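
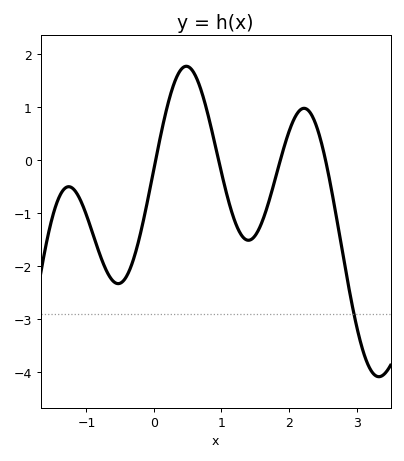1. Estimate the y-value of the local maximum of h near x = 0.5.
1.8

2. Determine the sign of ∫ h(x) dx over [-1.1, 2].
negative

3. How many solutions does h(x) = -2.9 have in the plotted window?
1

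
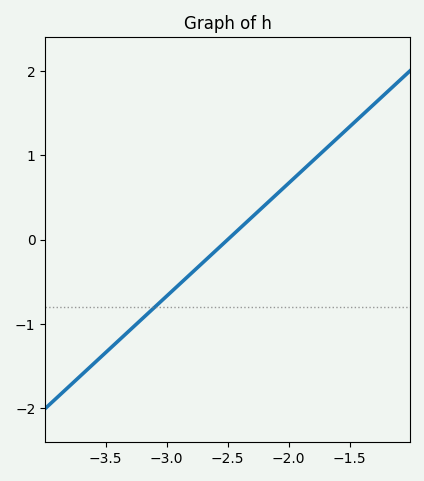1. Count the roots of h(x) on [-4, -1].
1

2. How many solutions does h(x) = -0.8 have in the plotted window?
1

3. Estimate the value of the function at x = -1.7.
1.1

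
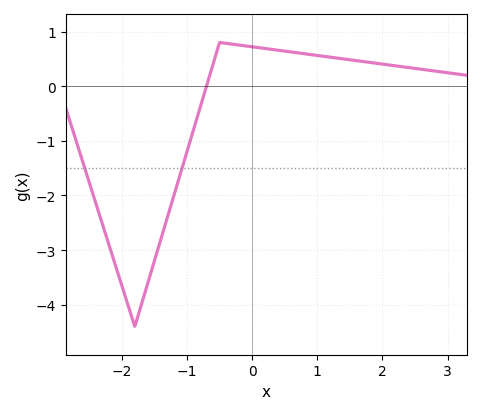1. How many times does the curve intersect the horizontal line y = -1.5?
2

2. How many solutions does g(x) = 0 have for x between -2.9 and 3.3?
1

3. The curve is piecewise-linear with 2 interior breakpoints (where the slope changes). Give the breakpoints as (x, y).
(-1.8, -4.4); (-0.5, 0.8)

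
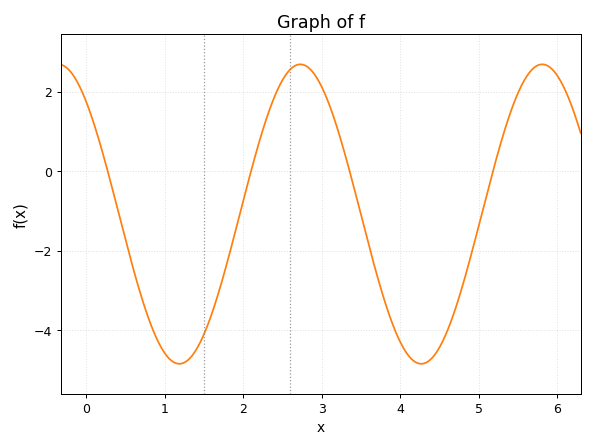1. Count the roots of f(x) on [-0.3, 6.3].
4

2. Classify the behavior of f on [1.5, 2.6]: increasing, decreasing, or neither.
increasing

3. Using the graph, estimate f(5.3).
0.844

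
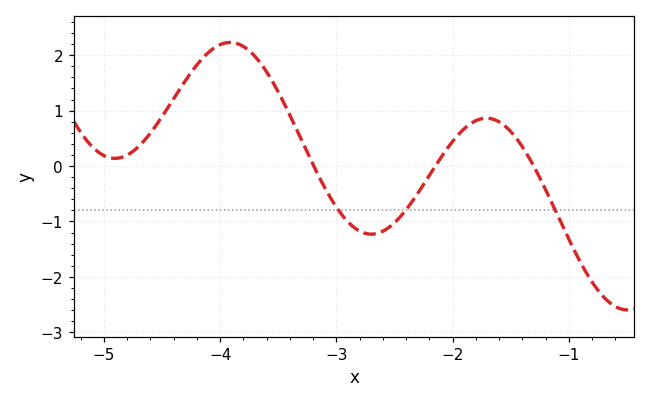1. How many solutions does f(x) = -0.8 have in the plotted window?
3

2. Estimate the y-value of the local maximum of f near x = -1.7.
0.862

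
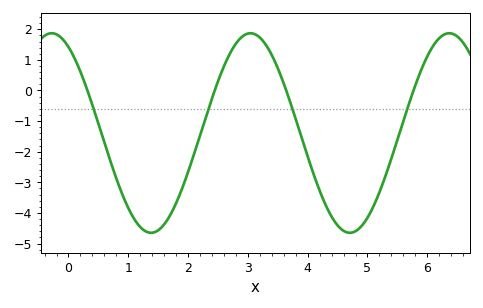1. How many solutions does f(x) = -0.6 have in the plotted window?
4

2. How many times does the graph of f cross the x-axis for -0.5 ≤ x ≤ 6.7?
4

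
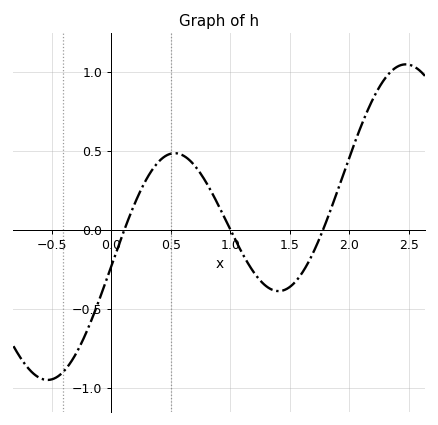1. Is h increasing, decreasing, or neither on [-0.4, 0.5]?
increasing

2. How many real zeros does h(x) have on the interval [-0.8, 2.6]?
3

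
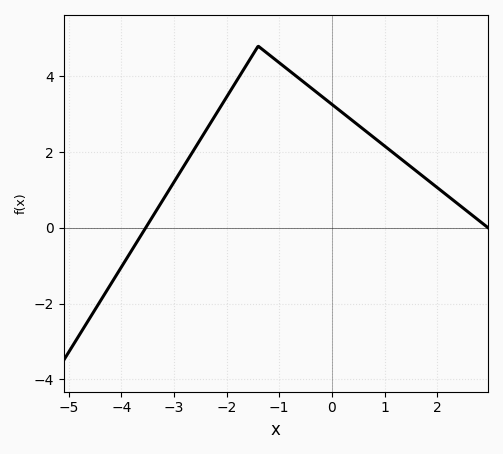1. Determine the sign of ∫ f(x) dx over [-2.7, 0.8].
positive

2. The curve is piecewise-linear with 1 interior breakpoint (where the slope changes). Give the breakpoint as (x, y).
(-1.4, 4.8)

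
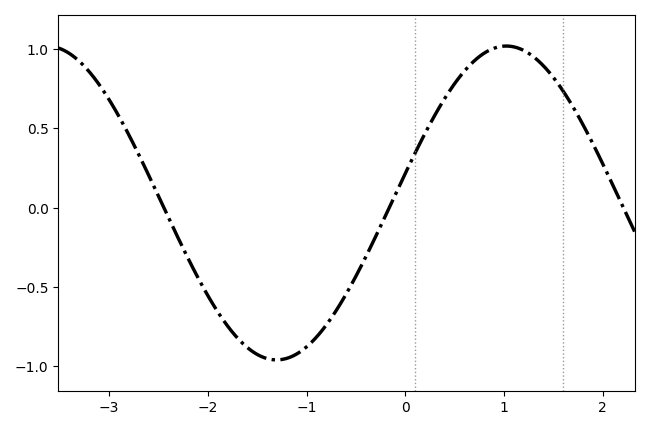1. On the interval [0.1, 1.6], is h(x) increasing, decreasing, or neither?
neither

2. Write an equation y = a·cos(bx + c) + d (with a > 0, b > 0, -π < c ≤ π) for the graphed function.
y = 0.99cos(1.4x - 1.4) + 0.03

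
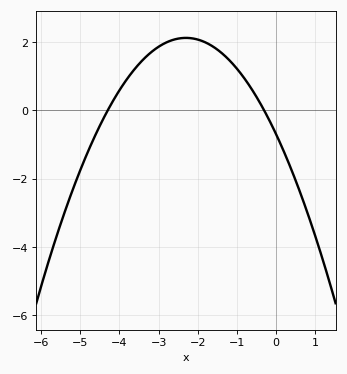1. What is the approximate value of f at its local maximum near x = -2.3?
2.2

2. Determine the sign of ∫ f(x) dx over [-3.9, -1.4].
positive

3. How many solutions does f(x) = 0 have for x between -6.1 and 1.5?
2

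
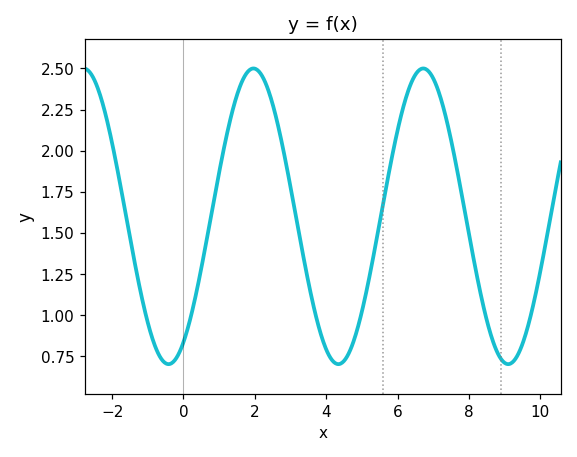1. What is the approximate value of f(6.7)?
2.5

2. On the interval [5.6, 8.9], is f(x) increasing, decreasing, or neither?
neither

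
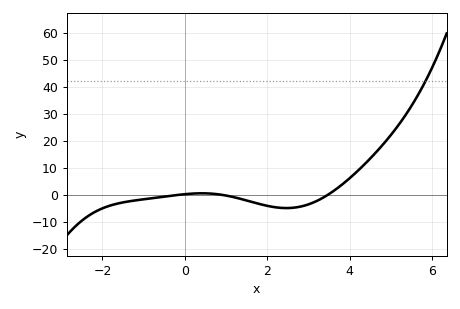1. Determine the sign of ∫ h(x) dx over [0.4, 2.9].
negative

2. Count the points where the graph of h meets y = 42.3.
1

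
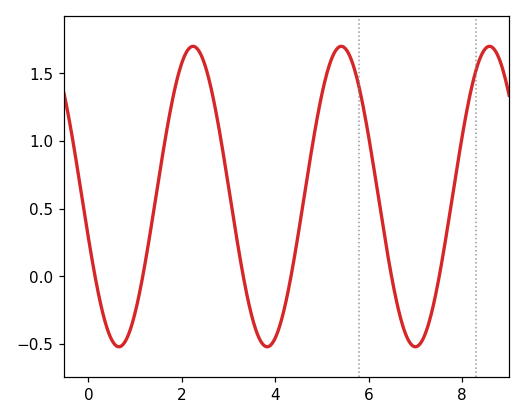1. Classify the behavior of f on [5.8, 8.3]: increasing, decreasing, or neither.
neither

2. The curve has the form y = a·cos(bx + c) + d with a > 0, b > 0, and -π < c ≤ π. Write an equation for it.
y = 1.11cos(1.98x + 1.85) + 0.59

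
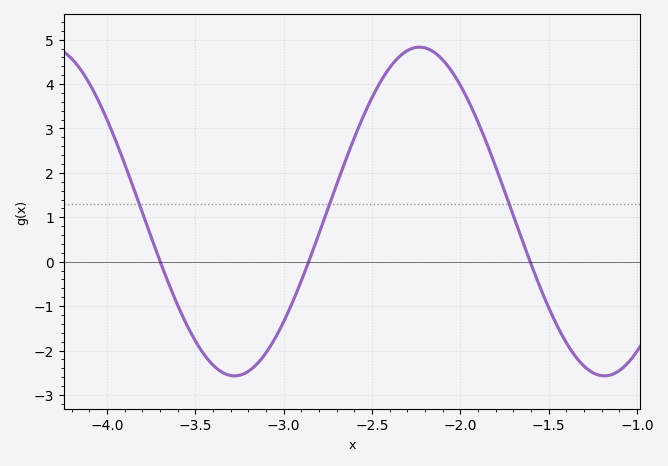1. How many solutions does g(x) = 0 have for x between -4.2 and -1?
3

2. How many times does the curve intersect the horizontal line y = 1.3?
3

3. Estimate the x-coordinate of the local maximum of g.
-2.23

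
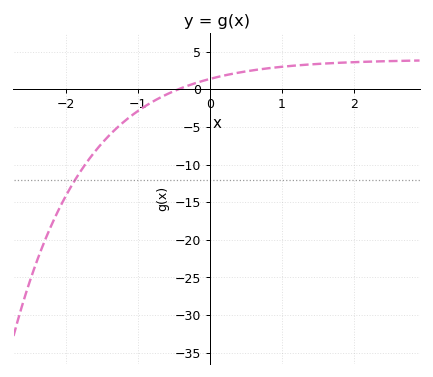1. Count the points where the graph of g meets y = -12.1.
1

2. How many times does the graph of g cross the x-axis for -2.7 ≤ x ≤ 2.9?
1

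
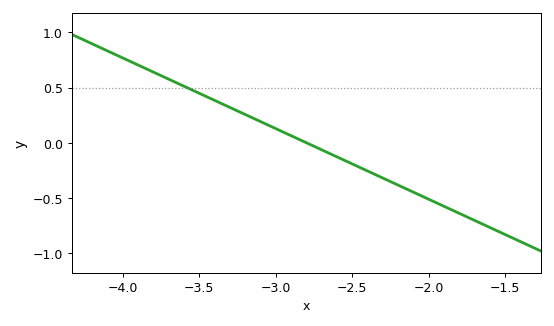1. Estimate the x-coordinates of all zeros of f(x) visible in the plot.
-2.8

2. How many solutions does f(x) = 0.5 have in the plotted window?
1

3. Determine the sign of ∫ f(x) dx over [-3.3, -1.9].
negative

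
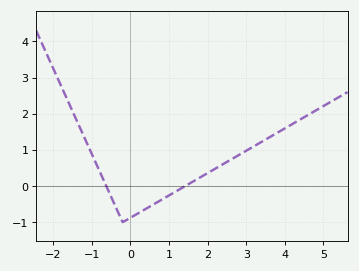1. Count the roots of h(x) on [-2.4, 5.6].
2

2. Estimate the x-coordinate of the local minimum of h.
-0.2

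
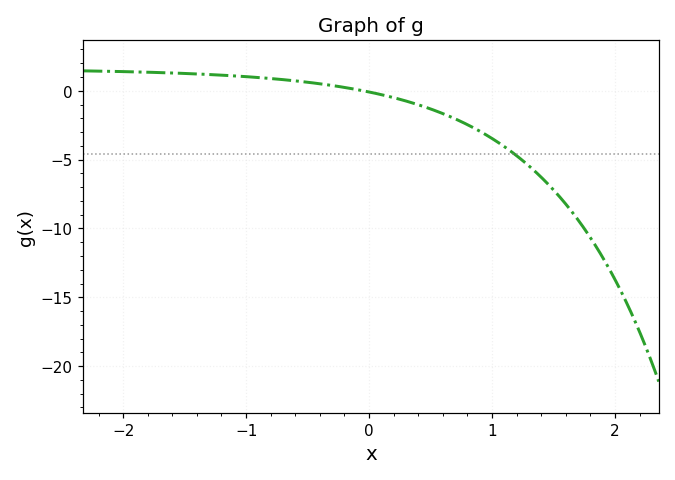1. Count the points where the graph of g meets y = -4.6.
1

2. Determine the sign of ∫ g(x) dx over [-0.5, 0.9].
negative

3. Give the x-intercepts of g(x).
-0.05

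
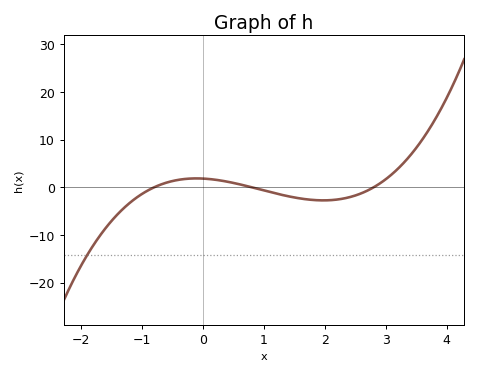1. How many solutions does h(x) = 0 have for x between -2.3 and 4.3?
3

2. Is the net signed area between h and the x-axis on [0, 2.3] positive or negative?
negative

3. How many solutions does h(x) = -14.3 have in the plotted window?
1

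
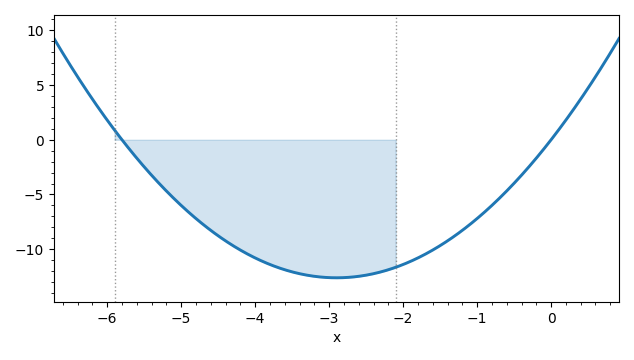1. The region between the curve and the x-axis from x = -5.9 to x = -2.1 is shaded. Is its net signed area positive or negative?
negative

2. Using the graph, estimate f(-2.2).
-11.9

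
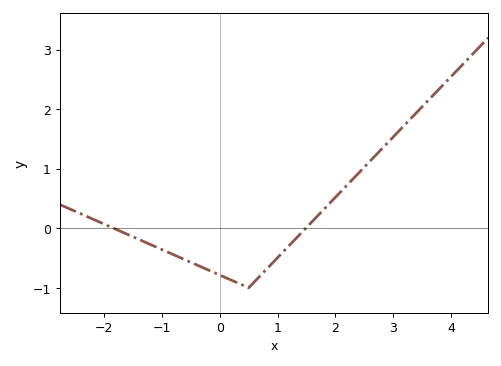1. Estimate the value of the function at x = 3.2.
1.7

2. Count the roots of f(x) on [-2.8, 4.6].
2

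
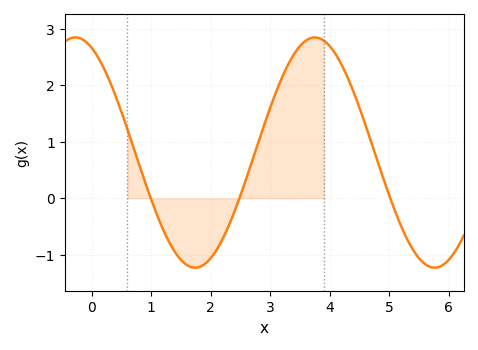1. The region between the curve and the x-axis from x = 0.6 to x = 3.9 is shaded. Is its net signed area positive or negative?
positive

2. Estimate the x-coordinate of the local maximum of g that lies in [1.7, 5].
3.7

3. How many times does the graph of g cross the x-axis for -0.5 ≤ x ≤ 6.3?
3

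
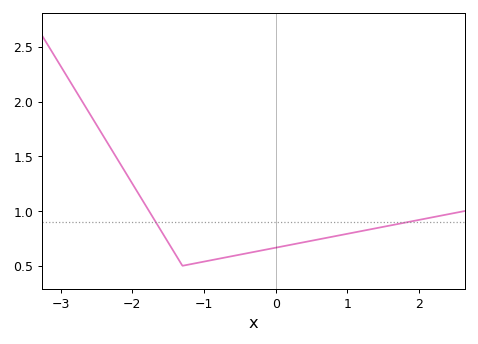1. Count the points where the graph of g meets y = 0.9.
2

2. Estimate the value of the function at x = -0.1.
0.652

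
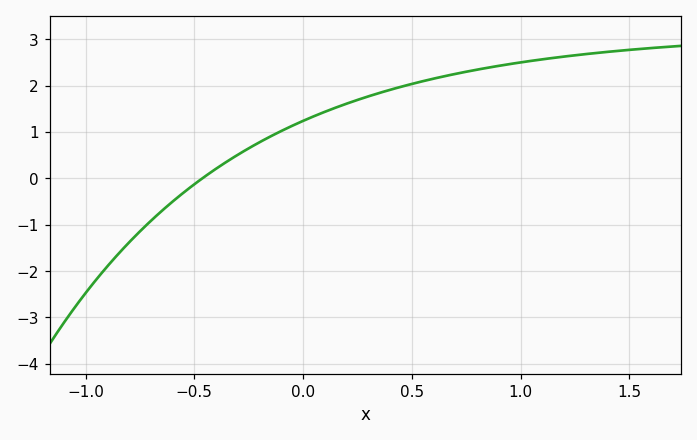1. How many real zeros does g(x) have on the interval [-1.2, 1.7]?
1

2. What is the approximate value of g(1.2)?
2.6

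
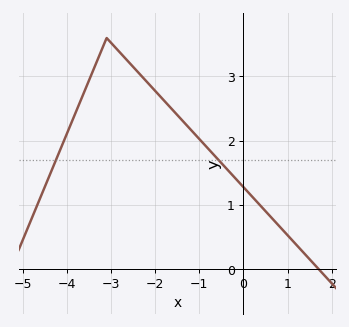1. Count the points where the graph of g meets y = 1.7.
2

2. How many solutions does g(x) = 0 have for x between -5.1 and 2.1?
1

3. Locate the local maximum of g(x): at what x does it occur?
-3.1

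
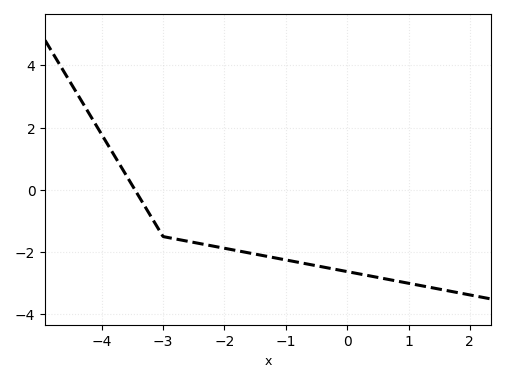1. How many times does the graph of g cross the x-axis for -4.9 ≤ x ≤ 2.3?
1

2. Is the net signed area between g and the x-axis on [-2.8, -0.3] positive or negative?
negative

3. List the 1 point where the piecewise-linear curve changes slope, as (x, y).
(-3, -1.5)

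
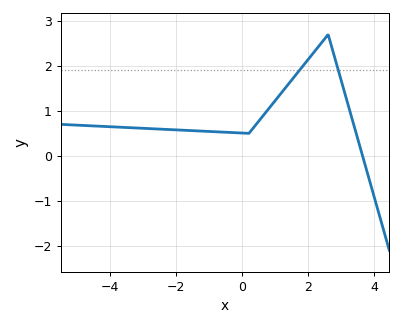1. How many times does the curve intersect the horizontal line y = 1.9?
2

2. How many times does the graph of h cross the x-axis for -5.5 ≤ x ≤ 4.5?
1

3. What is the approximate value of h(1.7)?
1.9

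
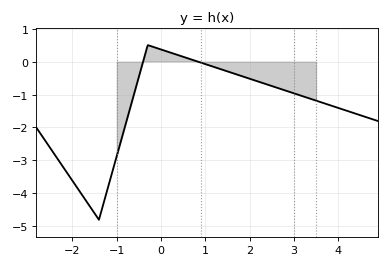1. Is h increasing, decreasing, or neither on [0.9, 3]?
decreasing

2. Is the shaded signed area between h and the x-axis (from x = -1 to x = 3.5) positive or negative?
negative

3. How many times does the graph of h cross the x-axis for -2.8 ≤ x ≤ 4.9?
2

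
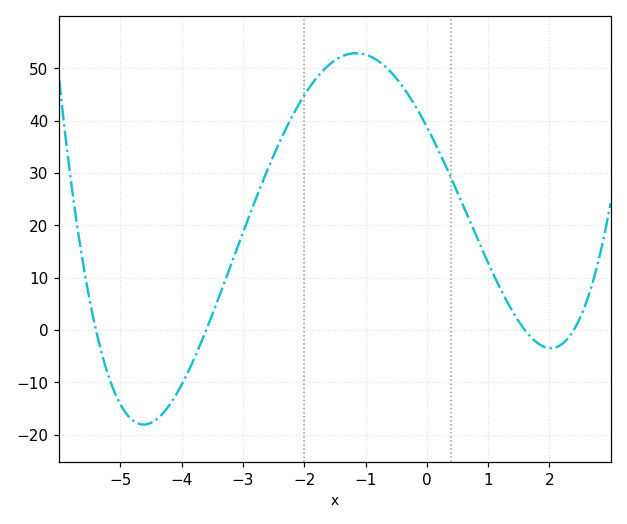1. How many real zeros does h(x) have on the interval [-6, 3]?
4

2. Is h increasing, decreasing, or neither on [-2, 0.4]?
neither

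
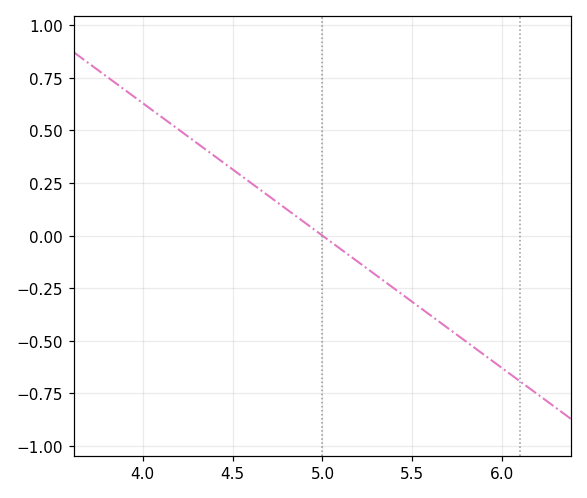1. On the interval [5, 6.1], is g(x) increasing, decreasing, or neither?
decreasing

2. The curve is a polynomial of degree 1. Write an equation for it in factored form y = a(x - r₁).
y = -0.63(x - 5)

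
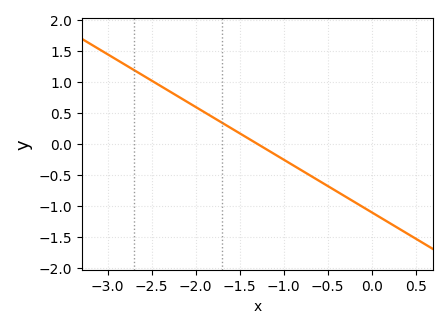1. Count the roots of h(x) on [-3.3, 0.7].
1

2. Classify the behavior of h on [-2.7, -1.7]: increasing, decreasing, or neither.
decreasing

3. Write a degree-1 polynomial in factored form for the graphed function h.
y = -0.85(x + 1.3)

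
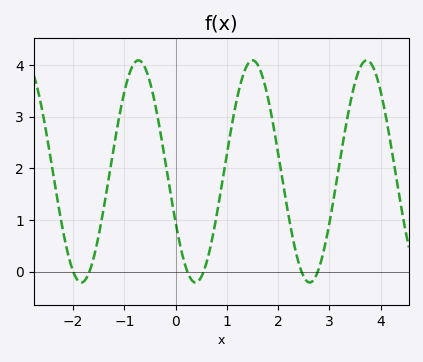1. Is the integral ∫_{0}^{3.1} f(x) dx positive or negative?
positive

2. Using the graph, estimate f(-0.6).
4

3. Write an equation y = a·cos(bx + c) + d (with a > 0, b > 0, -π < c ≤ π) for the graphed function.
y = 2.15cos(2.8x + 2) + 1.94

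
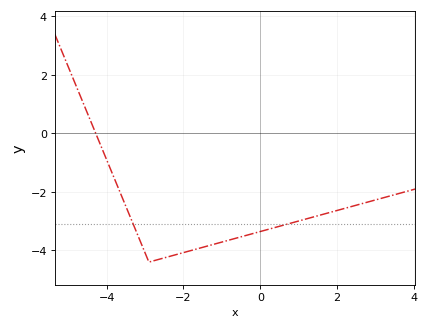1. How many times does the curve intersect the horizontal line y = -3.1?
2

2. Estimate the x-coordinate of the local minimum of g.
-2.9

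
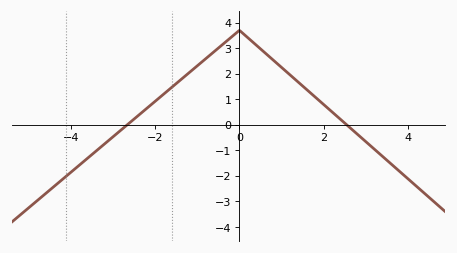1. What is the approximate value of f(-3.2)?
-0.752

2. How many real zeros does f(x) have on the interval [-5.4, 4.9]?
2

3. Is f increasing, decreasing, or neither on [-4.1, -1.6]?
increasing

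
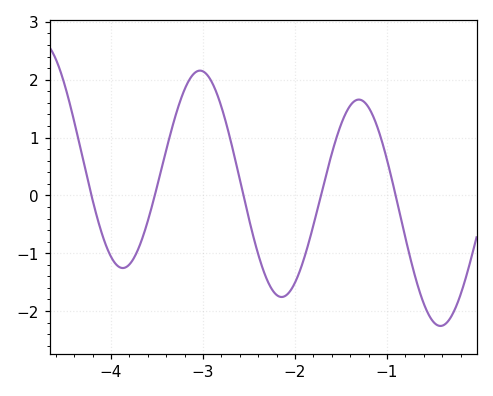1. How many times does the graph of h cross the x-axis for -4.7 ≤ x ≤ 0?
5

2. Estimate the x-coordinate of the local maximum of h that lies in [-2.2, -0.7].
-1.31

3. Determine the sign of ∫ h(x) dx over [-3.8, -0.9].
positive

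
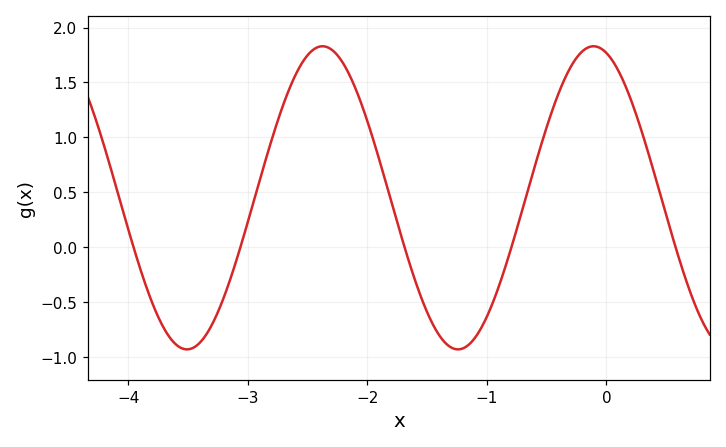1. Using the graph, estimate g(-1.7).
0.039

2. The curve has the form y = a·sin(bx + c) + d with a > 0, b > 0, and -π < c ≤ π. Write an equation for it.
y = 1.38sin(2.77x + 1.87) + 0.45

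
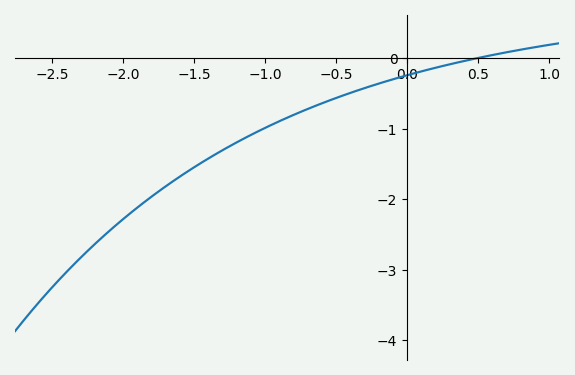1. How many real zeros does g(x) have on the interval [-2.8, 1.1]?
1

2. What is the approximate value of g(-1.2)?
-1.19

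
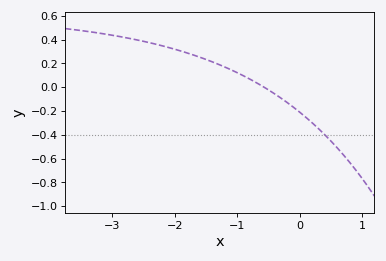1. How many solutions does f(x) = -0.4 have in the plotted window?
1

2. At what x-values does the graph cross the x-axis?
-0.569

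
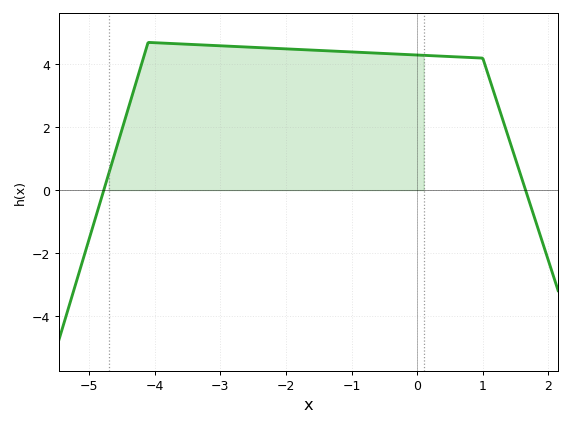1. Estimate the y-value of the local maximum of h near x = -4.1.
4.6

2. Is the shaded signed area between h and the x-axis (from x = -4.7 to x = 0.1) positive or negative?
positive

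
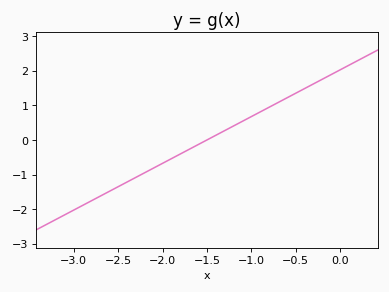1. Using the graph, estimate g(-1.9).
-0.5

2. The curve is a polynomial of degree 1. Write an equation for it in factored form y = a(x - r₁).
y = 1.35(x + 1.5)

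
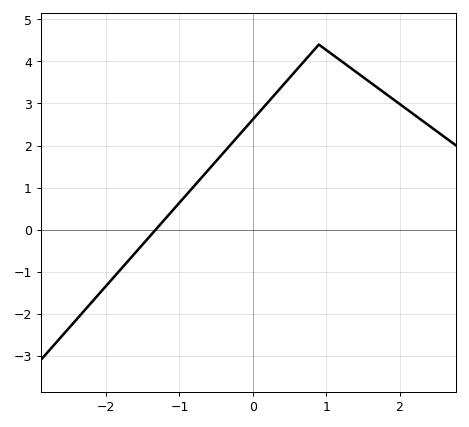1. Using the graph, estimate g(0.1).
2.82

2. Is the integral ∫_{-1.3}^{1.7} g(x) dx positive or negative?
positive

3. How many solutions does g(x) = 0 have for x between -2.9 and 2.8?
1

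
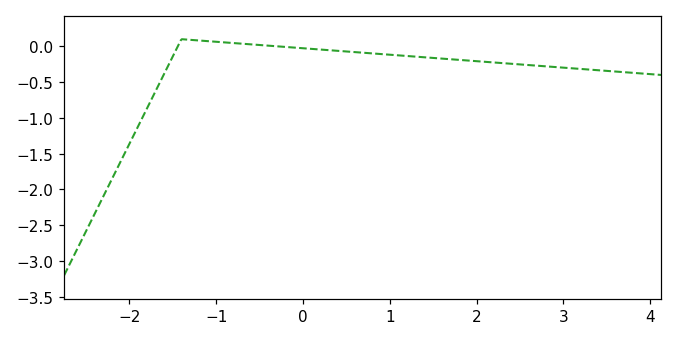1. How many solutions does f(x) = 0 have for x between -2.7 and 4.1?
2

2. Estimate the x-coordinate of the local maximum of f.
-1.4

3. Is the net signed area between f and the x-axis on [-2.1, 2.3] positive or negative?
negative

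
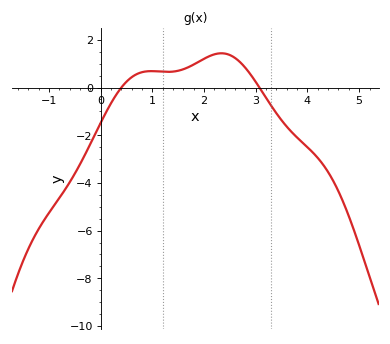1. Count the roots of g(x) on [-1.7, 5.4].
2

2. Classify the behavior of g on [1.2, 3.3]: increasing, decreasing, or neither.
neither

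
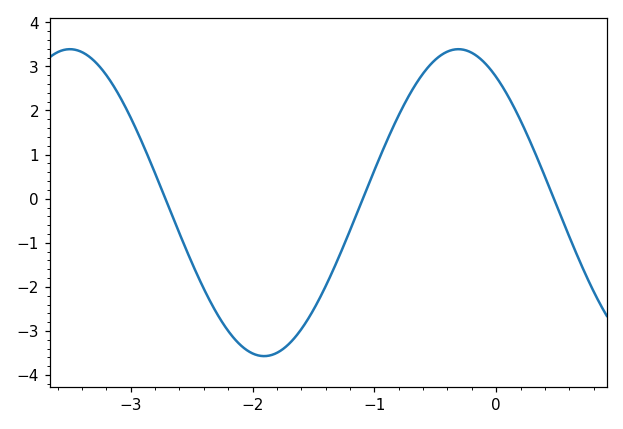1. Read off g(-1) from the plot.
0.644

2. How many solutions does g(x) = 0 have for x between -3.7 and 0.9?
3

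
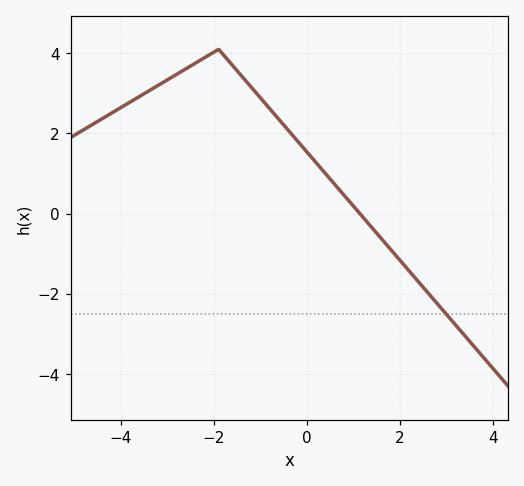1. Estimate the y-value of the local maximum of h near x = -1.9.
4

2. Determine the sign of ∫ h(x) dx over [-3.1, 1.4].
positive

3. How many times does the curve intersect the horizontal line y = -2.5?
1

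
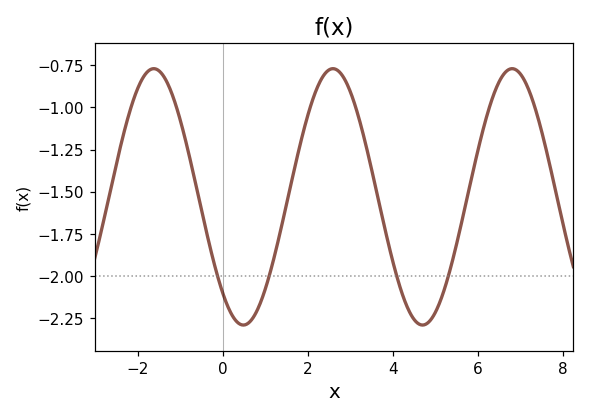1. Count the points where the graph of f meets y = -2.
4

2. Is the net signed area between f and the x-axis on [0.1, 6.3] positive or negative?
negative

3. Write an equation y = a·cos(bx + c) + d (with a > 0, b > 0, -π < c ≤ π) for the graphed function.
y = 0.76cos(1.5x + 2.4) - 1.53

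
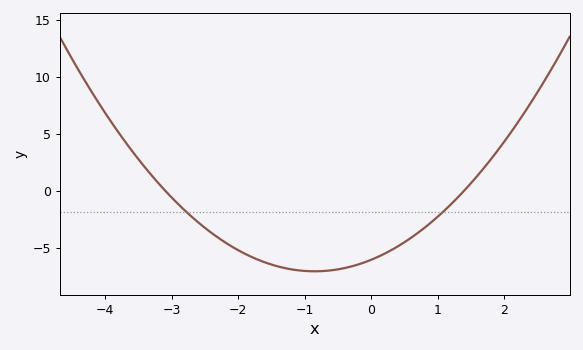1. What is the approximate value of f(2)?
4.5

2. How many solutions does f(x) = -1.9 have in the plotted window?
2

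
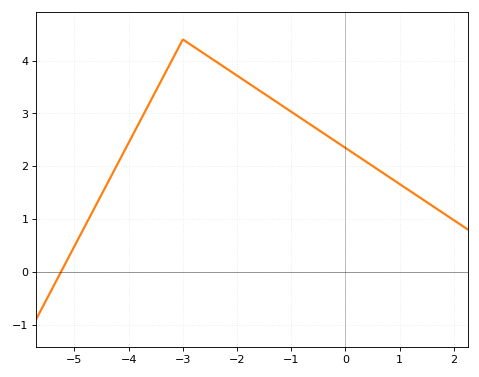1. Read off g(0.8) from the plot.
1.8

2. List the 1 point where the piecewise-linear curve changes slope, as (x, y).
(-3, 4.4)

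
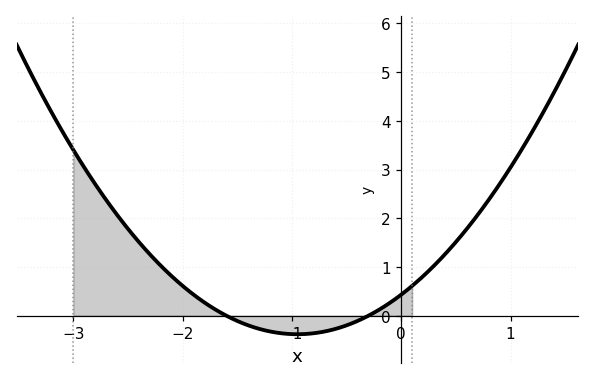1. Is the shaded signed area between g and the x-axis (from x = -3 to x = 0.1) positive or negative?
positive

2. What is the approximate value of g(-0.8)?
-0.4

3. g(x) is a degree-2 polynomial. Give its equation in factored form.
y = 0.9(x + 1.6)(x + 0.3)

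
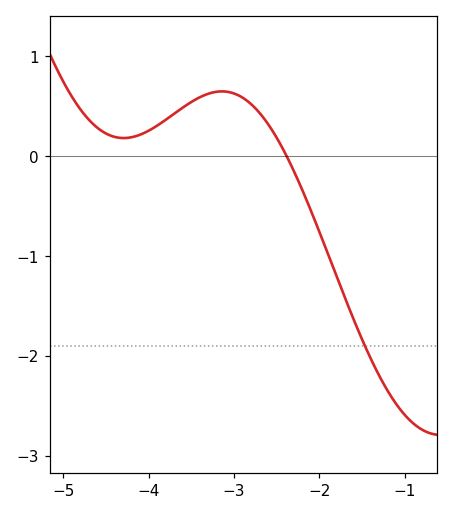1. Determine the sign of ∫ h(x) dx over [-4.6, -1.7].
positive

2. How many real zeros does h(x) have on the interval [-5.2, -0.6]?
1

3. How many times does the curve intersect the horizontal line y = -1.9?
1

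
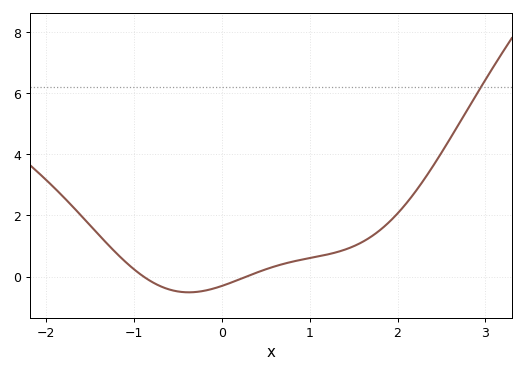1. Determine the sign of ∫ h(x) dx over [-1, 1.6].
positive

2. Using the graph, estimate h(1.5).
1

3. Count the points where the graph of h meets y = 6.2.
1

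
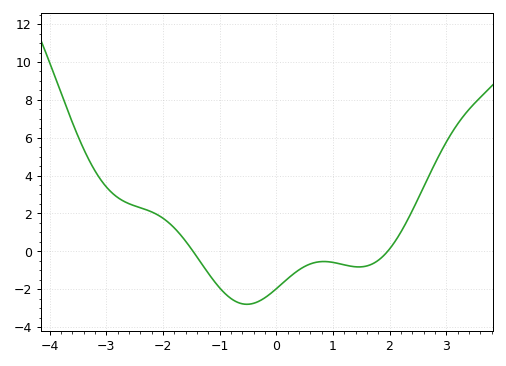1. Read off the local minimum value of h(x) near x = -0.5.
-2.8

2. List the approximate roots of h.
-1.4, 2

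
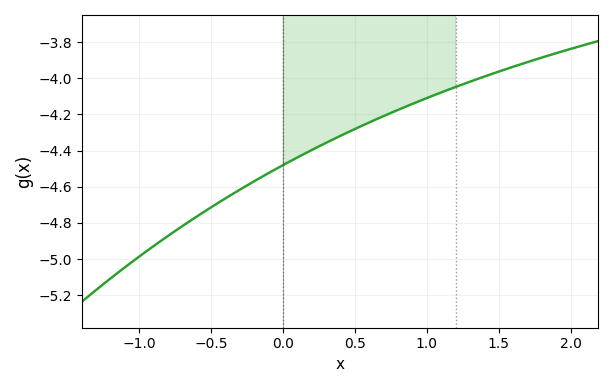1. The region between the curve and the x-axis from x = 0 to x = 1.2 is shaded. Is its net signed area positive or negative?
negative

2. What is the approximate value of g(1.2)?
-4.04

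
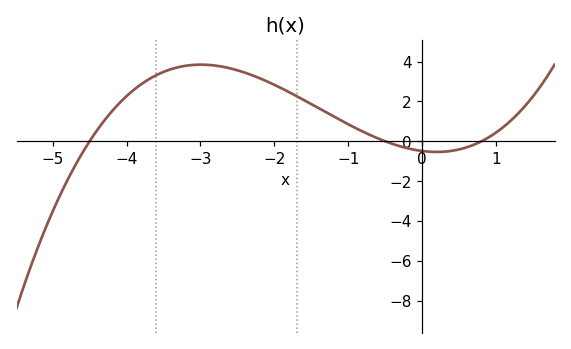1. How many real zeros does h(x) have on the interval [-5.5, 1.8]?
3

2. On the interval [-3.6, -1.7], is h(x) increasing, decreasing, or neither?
neither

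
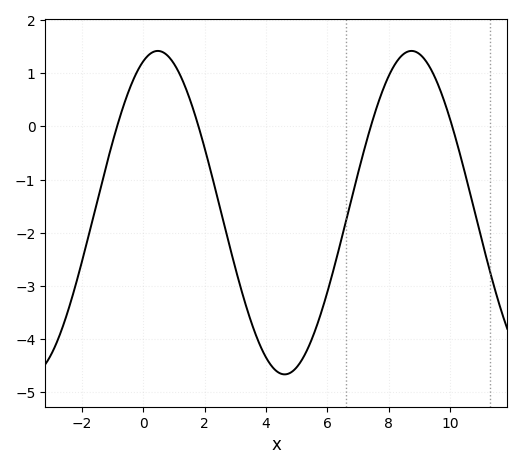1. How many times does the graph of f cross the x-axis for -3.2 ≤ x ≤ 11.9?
4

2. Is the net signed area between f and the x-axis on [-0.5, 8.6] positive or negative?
negative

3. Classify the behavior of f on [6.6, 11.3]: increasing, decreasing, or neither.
neither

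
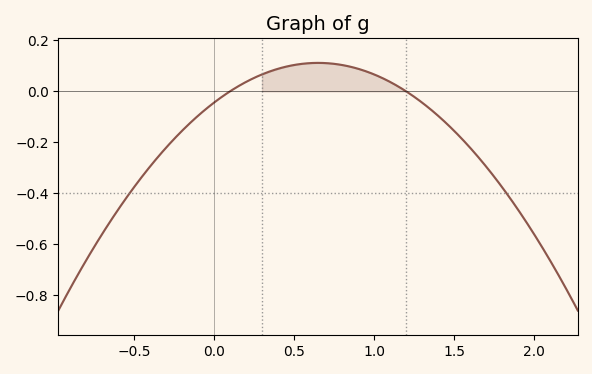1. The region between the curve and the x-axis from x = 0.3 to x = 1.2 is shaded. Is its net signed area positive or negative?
positive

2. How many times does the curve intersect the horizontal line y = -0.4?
2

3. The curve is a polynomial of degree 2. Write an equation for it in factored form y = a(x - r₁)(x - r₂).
y = -0.37(x - 0.1)(x - 1.2)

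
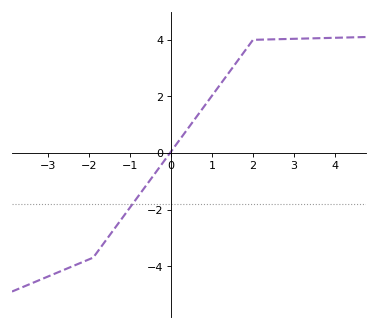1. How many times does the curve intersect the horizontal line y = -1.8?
1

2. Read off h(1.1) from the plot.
2.22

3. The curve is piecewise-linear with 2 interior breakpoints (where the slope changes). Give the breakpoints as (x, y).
(-1.9, -3.7); (2, 4)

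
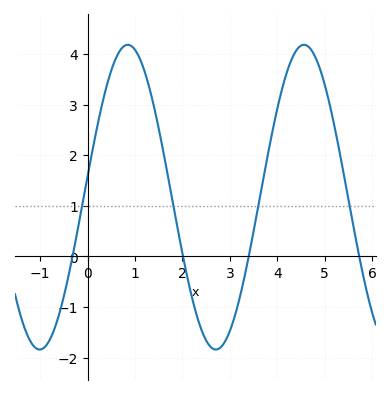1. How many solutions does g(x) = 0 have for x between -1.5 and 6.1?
4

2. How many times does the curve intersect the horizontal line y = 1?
4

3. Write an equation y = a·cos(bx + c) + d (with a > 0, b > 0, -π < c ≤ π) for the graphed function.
y = 3.01cos(1.7x - 1.4) + 1.17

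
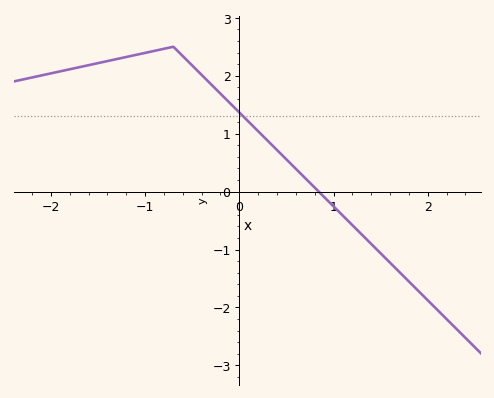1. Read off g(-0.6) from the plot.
2.3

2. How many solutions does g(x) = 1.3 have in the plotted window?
1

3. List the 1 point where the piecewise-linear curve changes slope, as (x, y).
(-0.7, 2.5)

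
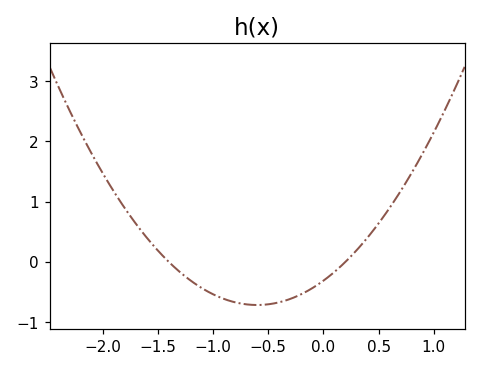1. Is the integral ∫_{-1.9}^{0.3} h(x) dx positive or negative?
negative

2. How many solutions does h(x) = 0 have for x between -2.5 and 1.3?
2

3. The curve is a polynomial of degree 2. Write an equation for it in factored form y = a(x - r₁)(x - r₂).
y = 1.12(x + 1.4)(x - 0.2)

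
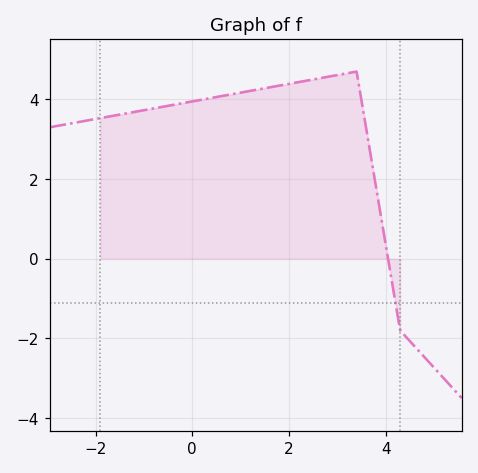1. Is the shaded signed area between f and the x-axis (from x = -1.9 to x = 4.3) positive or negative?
positive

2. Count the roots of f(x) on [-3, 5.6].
1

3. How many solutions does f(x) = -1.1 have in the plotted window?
1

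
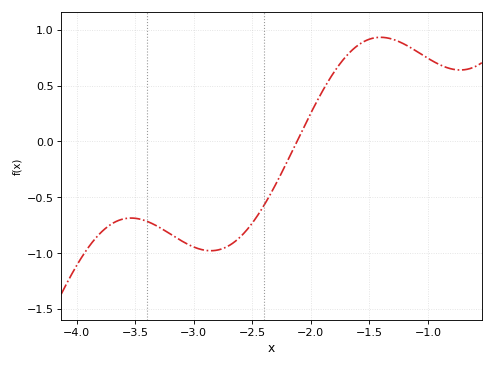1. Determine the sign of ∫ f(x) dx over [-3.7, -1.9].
negative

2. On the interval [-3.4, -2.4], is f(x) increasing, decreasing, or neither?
neither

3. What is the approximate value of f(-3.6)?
-0.693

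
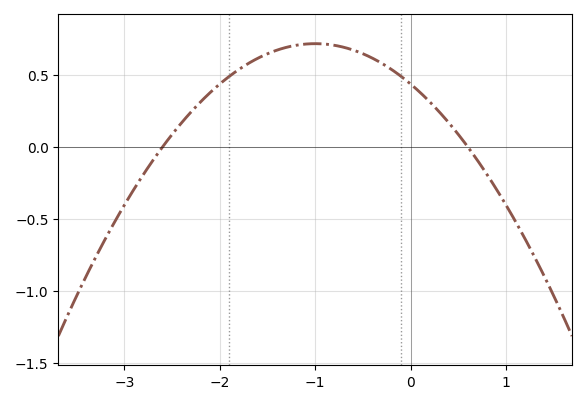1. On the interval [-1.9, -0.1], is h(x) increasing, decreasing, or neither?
neither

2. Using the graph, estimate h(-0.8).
0.7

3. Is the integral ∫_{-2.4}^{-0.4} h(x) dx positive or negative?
positive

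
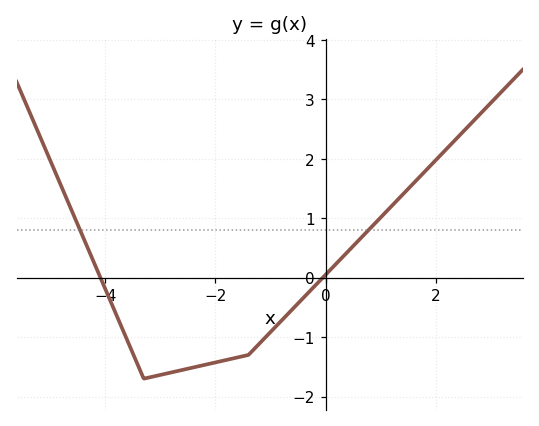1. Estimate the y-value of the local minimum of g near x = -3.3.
-1.7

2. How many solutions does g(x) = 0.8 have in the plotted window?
2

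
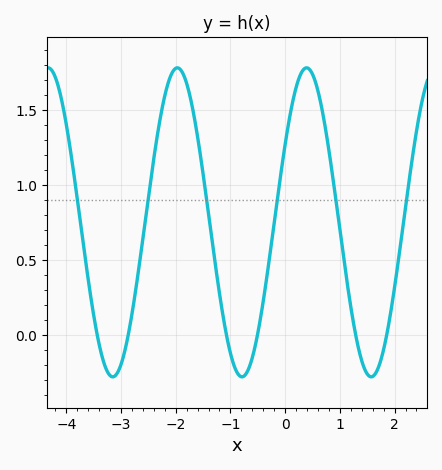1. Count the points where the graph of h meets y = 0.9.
6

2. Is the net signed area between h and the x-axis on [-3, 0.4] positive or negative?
positive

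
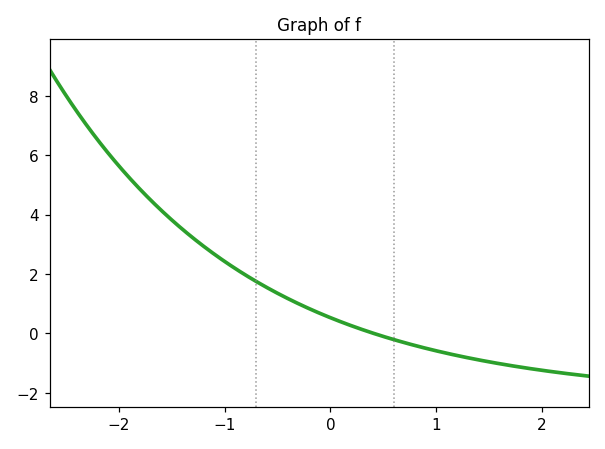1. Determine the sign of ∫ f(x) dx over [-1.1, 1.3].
positive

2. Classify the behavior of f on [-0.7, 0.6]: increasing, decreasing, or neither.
decreasing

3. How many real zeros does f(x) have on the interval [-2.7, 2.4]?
1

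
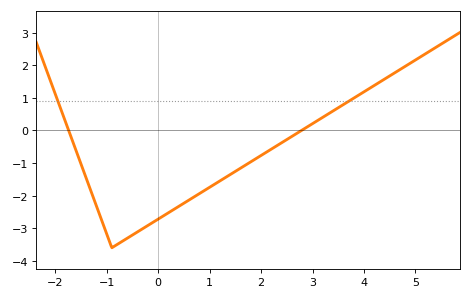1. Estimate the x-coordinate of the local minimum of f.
-0.898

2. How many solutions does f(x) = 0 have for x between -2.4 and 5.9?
2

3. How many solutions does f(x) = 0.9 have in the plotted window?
2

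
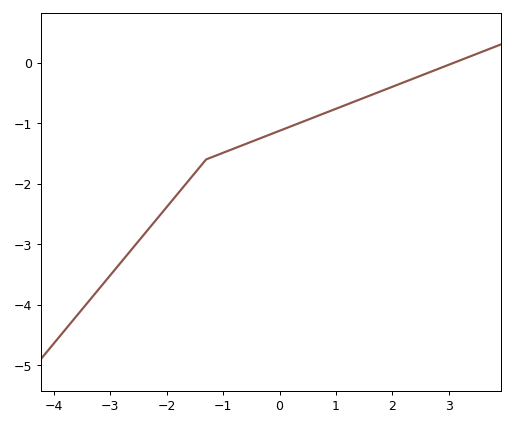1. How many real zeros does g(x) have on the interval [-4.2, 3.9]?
1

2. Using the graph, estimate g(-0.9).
-1.45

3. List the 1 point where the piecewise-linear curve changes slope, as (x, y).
(-1.3, -1.6)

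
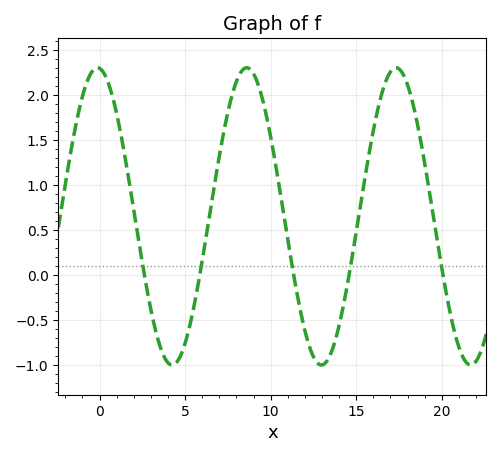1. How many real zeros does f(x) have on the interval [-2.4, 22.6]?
5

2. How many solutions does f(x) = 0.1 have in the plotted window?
5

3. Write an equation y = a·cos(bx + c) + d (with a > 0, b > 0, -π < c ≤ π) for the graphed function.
y = 1.65cos(0.72x + 0.09) + 0.65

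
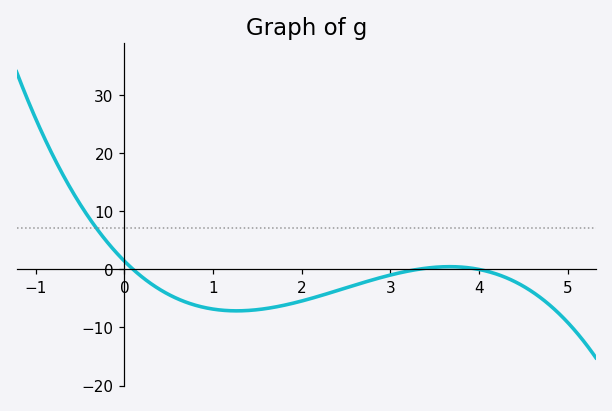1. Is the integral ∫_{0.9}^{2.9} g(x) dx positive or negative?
negative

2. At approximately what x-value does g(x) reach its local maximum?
3.7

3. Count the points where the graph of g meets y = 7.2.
1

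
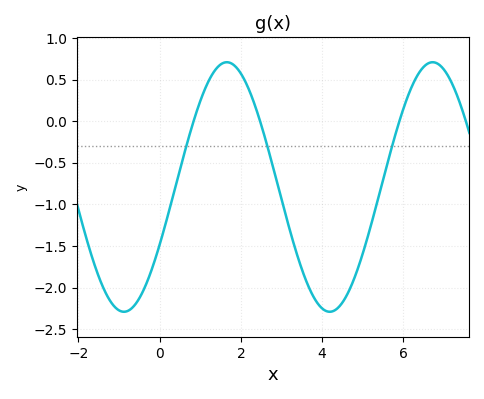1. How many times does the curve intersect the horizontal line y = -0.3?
3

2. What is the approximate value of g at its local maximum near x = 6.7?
0.71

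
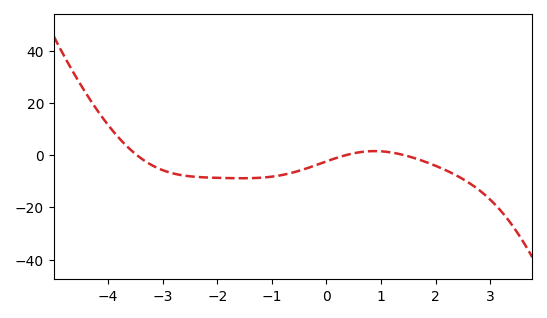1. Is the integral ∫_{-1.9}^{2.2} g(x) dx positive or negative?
negative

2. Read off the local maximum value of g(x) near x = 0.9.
1.58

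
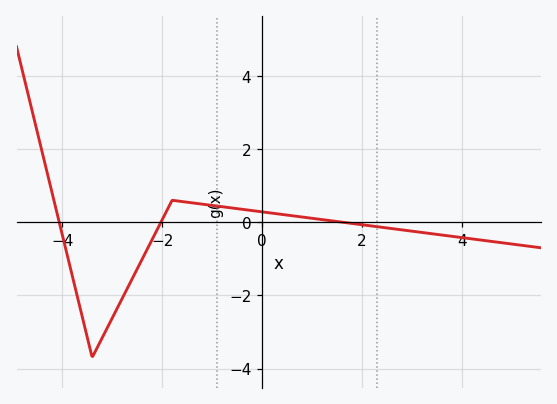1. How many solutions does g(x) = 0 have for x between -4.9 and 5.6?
3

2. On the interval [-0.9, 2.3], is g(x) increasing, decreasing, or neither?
decreasing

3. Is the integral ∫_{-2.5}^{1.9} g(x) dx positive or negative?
positive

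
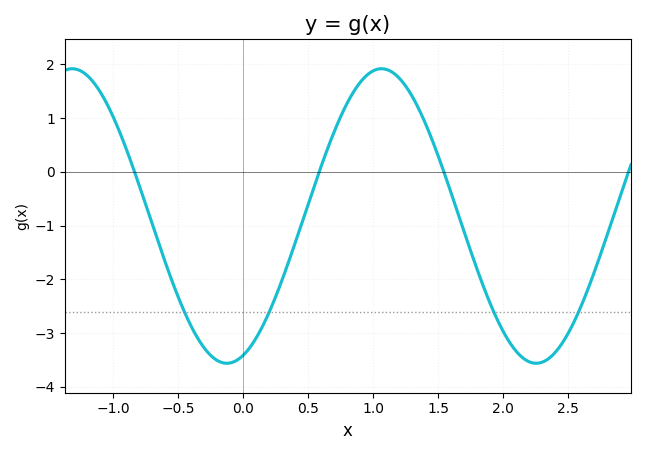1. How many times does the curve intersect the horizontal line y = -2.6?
4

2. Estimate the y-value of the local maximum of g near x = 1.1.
1.92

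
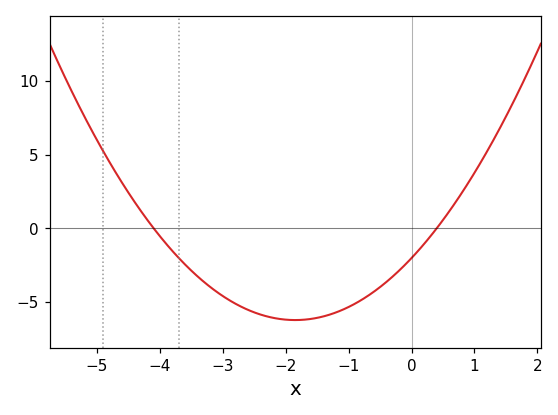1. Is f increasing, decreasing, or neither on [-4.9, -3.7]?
decreasing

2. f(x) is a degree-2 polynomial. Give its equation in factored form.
y = 1.23(x + 4.1)(x - 0.4)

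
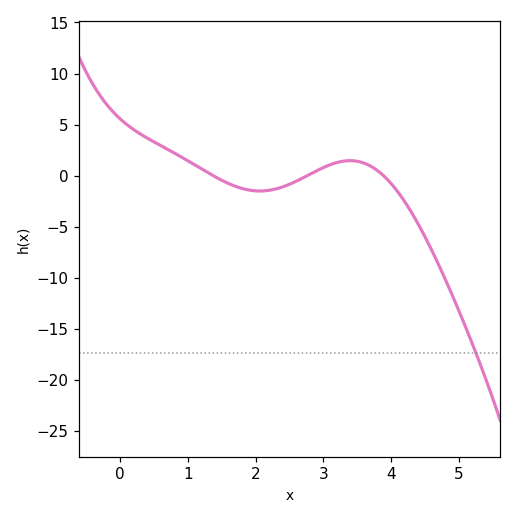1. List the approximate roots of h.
1.38, 2.76, 3.89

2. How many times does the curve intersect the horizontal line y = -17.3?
1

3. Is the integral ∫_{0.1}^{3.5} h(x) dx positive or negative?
positive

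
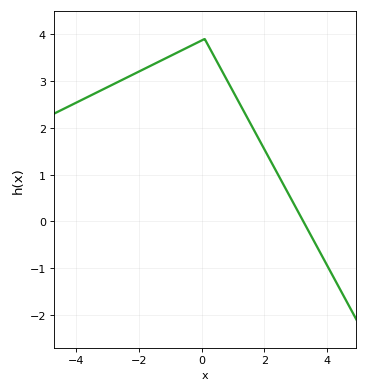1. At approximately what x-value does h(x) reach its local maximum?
0.098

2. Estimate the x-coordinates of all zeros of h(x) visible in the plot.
3.24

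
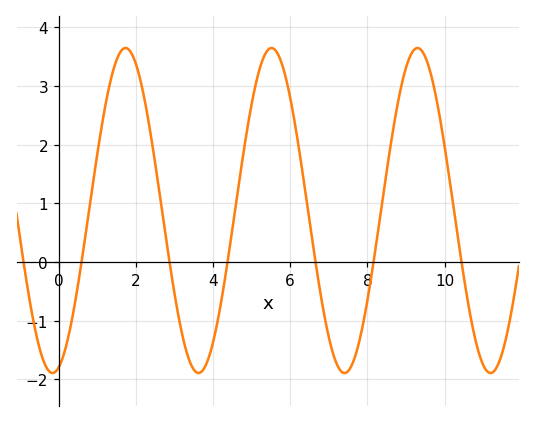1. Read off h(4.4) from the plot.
0.112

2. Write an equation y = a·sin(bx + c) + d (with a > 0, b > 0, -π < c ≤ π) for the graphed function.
y = 2.77sin(1.66x - 1.3) + 0.88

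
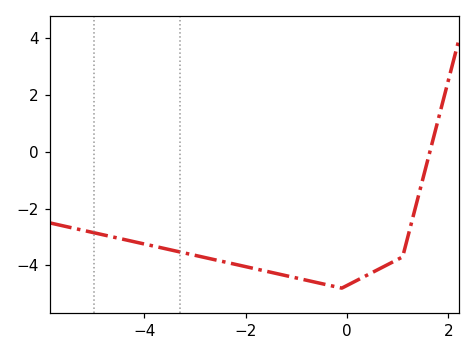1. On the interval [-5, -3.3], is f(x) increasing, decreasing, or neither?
decreasing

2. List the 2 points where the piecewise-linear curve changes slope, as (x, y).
(-0.1, -4.8); (1.1, -3.7)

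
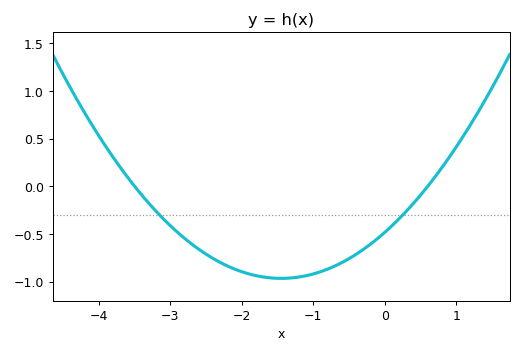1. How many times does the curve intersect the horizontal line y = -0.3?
2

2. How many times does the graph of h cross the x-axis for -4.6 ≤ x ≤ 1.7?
2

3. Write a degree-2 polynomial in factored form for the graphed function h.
y = 0.23(x + 3.5)(x - 0.6)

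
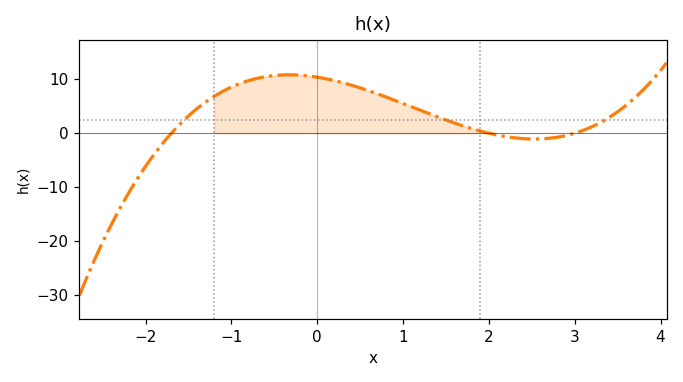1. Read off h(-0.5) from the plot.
10.7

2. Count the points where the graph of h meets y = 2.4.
3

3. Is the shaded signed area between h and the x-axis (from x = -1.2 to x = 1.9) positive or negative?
positive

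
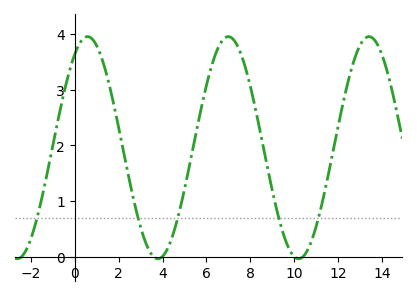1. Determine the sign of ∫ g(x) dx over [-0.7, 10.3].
positive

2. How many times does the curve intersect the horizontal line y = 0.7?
5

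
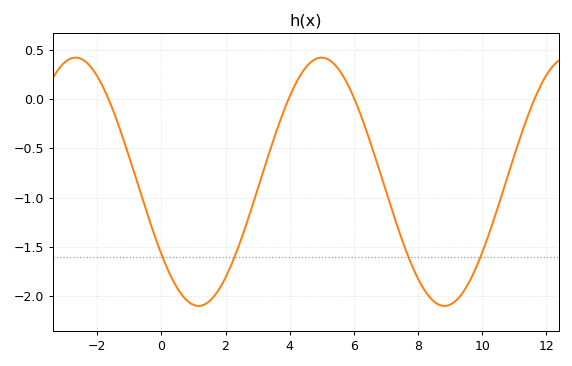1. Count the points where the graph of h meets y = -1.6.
4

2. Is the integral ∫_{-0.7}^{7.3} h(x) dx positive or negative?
negative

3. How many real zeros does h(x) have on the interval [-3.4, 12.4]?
4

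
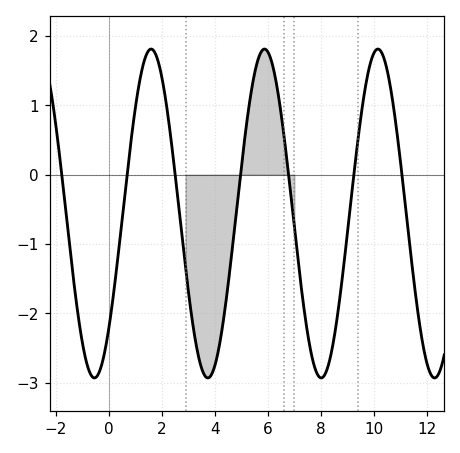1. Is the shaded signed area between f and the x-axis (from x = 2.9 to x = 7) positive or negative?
negative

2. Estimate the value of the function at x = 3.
-1.7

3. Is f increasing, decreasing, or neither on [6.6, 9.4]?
neither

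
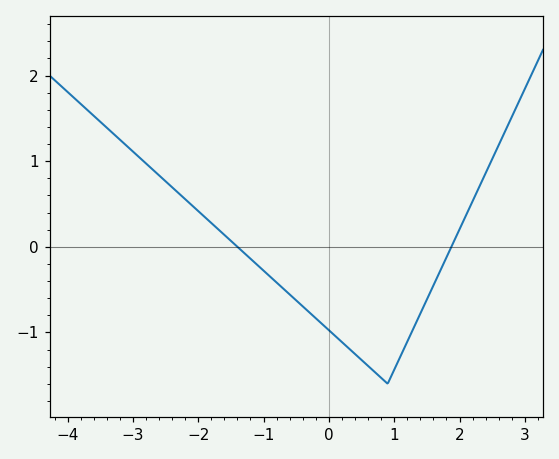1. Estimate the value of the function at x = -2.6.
0.8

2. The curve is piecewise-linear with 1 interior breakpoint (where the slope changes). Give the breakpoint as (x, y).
(0.9, -1.6)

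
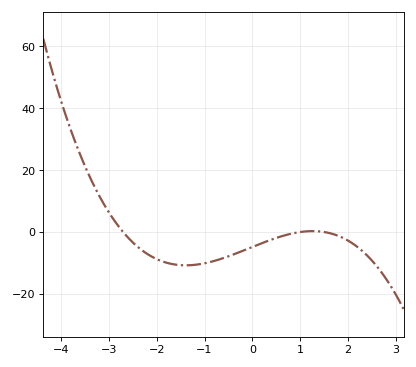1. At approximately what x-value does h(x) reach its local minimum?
-1.39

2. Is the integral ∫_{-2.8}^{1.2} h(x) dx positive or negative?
negative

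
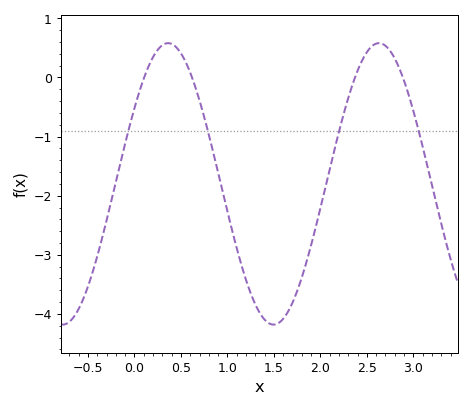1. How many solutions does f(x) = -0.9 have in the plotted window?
4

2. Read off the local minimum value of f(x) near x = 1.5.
-4.18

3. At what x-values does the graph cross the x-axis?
0.104, 0.619, 2.37, 2.89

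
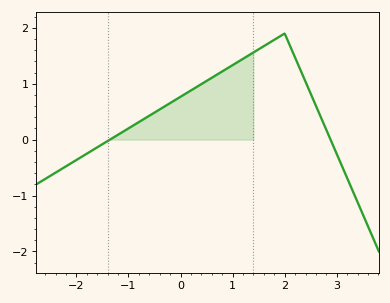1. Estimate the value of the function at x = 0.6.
1.1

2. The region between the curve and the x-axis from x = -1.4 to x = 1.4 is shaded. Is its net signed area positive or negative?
positive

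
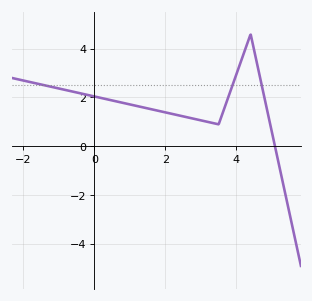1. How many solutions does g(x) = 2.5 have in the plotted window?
3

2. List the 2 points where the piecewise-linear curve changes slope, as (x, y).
(3.5, 0.9); (4.4, 4.6)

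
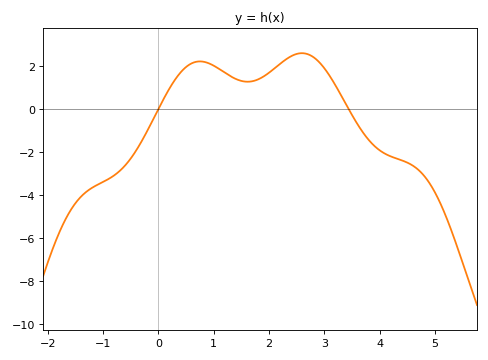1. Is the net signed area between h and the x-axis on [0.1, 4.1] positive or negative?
positive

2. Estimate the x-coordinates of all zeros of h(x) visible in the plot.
0, 3.44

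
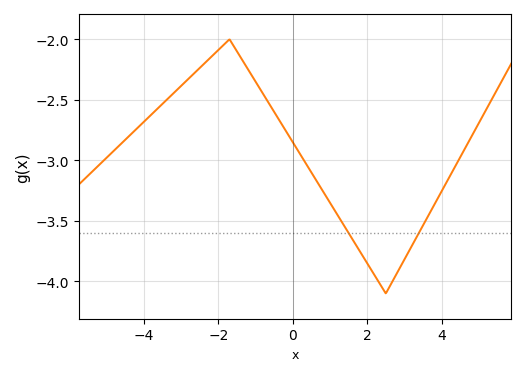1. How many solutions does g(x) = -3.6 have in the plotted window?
2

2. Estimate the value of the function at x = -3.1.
-2.41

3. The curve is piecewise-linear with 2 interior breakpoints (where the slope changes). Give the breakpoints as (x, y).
(-1.7, -2); (2.5, -4.1)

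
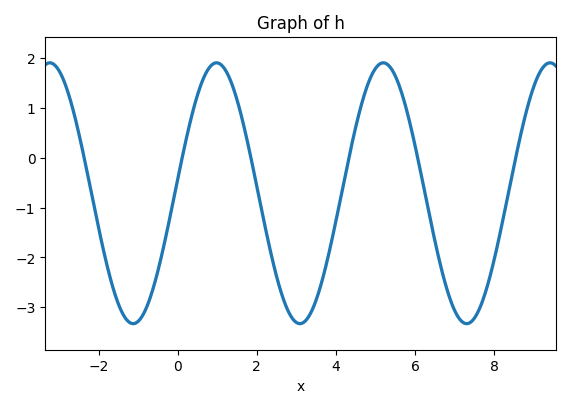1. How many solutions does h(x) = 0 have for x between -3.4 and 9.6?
6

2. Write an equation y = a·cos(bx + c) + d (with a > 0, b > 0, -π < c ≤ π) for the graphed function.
y = 2.62cos(1.49x - 1.46) - 0.71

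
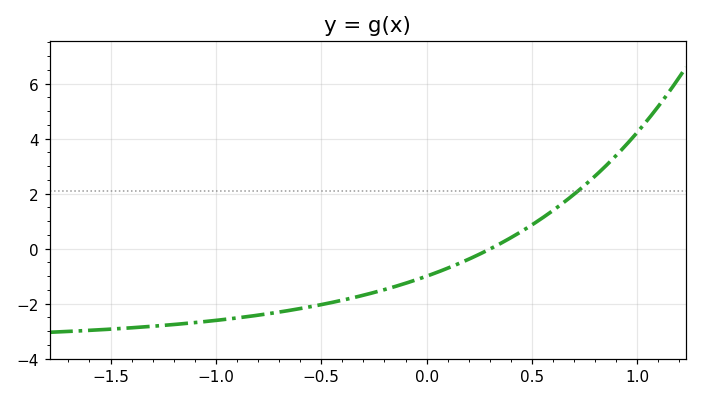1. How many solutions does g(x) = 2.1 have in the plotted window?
1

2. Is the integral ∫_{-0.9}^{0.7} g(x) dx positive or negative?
negative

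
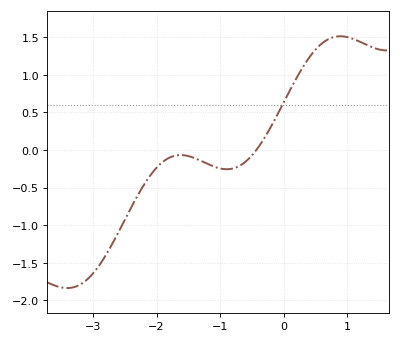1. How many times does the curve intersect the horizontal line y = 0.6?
1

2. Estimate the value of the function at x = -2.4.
-0.767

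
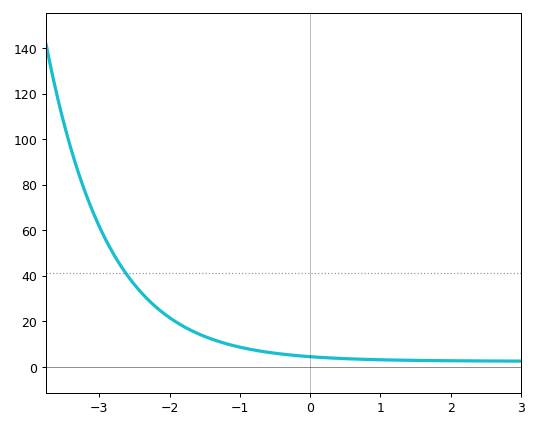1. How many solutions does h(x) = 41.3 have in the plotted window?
1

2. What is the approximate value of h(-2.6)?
40.2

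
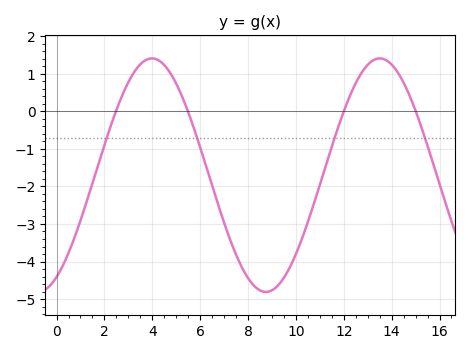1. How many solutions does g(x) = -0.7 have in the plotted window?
4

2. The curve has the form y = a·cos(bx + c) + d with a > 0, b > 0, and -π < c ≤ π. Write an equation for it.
y = 3.11cos(0.66x - 2.6) - 1.7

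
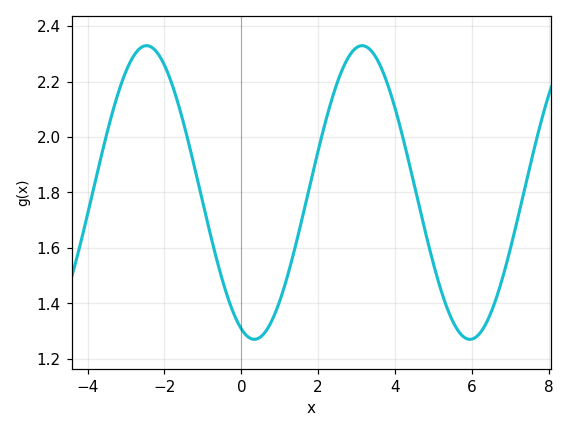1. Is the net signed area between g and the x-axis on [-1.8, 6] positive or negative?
positive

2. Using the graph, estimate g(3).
2.32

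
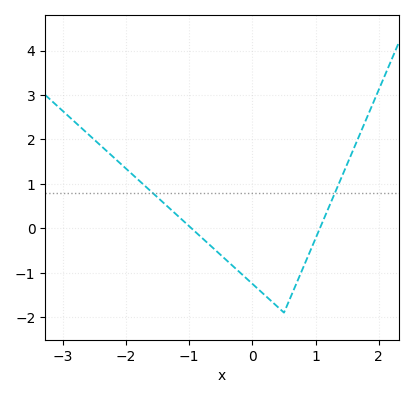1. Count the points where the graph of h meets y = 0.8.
2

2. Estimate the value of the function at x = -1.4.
0.565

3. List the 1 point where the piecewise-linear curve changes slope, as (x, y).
(0.5, -1.9)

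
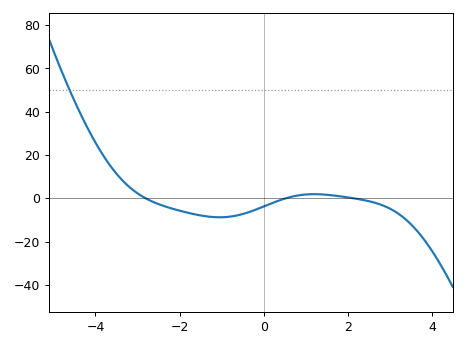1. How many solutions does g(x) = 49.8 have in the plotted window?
1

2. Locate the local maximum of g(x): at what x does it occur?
1.2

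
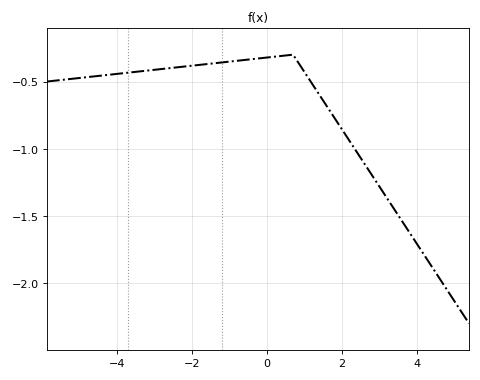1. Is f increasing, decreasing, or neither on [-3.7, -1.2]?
increasing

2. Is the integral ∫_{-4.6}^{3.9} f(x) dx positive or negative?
negative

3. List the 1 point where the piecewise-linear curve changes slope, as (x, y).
(0.7, -0.3)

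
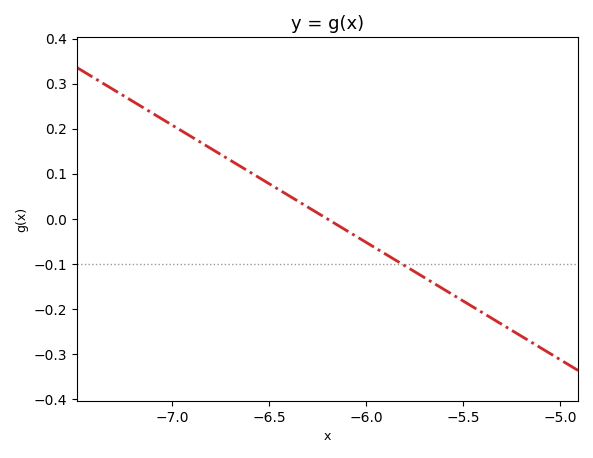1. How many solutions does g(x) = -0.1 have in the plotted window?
1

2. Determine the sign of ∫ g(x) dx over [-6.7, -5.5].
negative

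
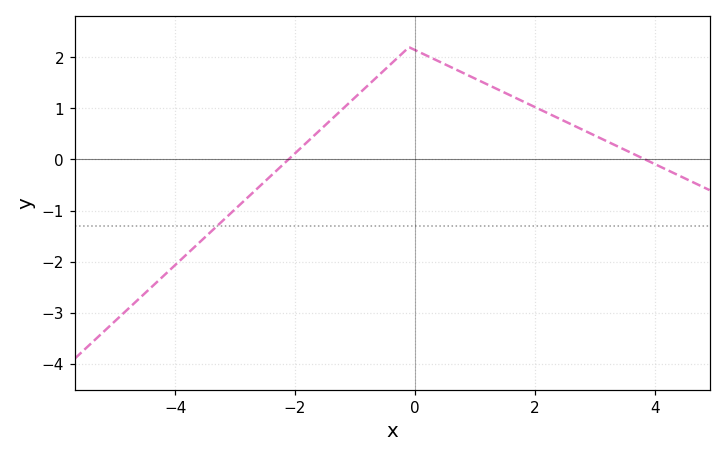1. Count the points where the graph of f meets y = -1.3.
1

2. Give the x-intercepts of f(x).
-2.11, 3.84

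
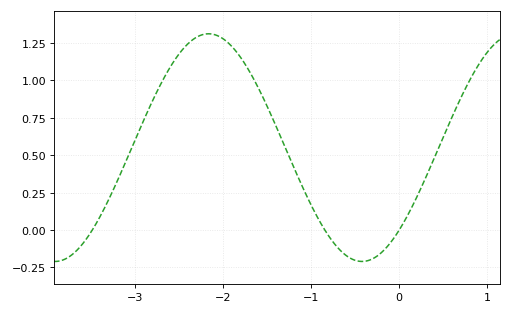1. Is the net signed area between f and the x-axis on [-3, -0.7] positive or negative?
positive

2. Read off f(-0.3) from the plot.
-0.192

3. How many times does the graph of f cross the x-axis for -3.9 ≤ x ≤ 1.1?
3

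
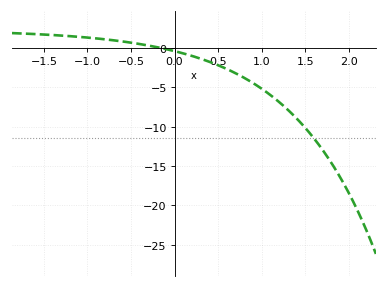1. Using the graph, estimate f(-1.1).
1.5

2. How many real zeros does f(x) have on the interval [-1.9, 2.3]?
1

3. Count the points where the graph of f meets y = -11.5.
1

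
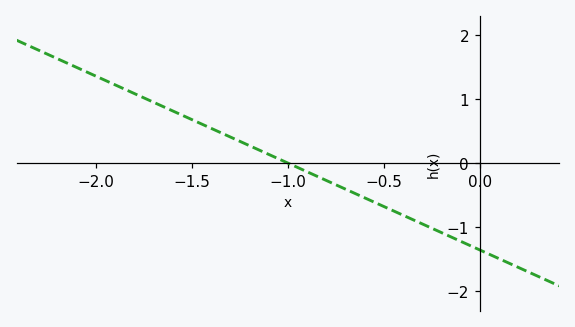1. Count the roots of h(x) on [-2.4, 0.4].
1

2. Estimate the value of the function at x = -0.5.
-0.68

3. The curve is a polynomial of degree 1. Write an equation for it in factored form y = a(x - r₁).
y = -1.36(x + 1)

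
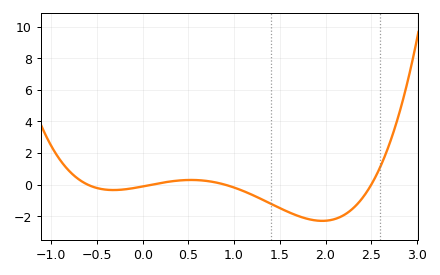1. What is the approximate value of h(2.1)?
-2.18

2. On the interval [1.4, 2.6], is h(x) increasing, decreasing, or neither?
neither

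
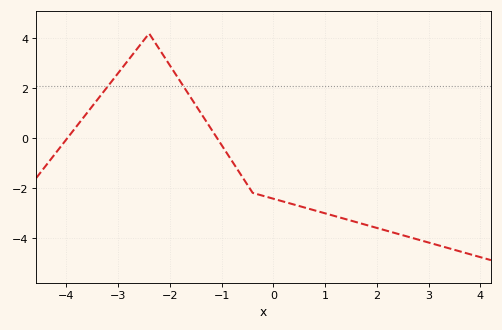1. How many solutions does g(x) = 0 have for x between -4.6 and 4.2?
2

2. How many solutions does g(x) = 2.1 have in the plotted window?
2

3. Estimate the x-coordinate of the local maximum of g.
-2.4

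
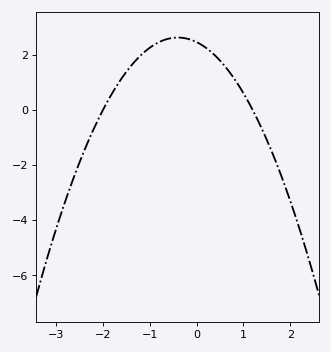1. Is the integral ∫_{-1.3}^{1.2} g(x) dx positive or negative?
positive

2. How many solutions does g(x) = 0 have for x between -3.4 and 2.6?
2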